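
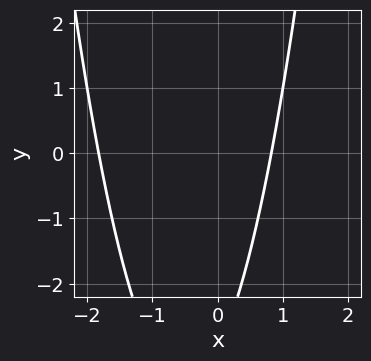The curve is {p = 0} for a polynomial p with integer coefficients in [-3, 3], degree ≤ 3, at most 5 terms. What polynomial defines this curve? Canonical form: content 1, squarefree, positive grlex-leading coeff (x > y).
2*x^2 + 2*x - y - 3

1. Degree: the shape is more complex than any degree-1 curve, so deg p = 2.
2. From the visible intercepts: the curve avoids every integer y-axis point in the box.
3. Together with the visible shape, these determine p as stated.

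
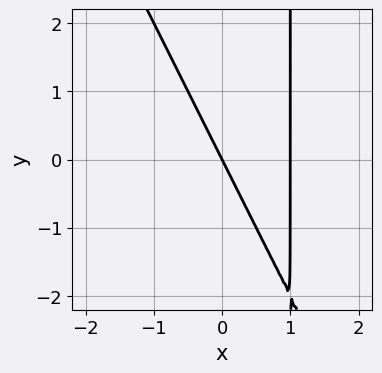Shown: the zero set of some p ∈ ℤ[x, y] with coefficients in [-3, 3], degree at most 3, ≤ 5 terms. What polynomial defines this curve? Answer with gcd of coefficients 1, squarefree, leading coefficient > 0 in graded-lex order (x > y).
2*x^2 + x*y - 2*x - y

1. Degree: the shape is more complex than any degree-1 curve, so deg p = 2.
2. Reading off the gridlines: among the integer gridlines, it crosses the x-axis at x ∈ {0, 1}; it crosses the y-axis at the gridline y = 0.
3. Assembling these constraints gives the stated polynomial.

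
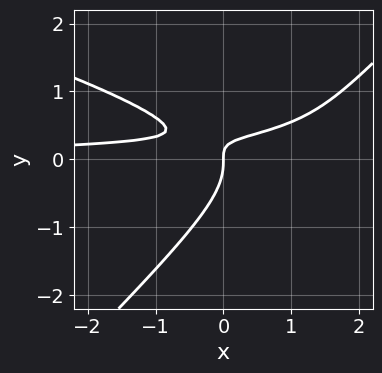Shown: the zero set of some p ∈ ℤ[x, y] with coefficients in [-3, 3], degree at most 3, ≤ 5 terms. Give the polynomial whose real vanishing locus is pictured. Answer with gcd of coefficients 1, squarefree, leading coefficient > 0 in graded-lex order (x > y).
(a) deg p = 3. The shape is more complex than any degree-2 curve.
(b) Observable constraints: it crosses the x-axis at the gridline x = 0; it crosses the y-axis at the gridline y = 0.
(c) Solving for integer coefficients yields p as stated.

x^2*y + 2*x*y^2 - 3*y^3 - 3*x*y + x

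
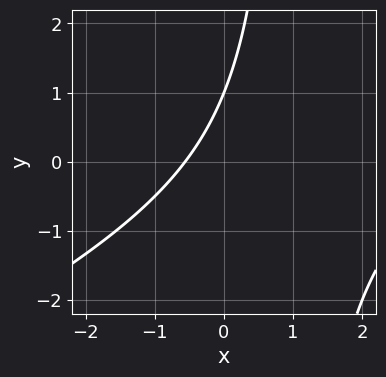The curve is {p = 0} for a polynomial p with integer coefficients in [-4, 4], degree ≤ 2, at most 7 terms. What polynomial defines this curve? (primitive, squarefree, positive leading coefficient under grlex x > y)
x^2 - 2*x*y - 3*x + 2*y - 2

1. The degree is 2 — no degree-1 curve has this shape.
2. Checking where it meets the axes: it meets the y-axis at y = 1 (among the integer gridlines).
3. Assembling these constraints gives the stated polynomial.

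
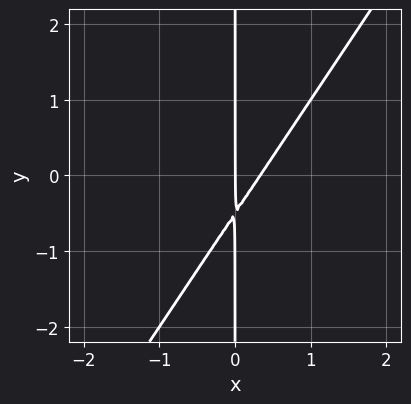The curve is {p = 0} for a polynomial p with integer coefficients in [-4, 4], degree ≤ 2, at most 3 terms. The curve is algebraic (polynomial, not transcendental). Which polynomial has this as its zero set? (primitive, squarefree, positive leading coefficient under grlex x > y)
(a) Degree: no degree-1 curve has this shape, so deg p = 2.
(b) From the visible intercepts: the visible y-axis segment lies entirely on the curve; it meets the x-axis at x = 0 (among the integer gridlines).
(c) Assembling these constraints gives the stated polynomial.

3*x^2 - 2*x*y - x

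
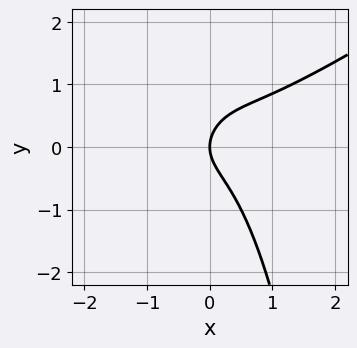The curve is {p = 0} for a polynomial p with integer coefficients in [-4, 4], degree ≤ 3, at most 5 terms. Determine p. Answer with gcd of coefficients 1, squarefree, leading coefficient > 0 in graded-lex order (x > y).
2*x^3 - 3*x^2*y - 2*y^2 + 2*x

(a) deg p = 3.
(b) From the axis intercepts and sections: it meets the x-axis at x = 0 (among the integer gridlines); it crosses the y-axis at the gridline y = 0.
(c) Assembling these constraints gives the stated polynomial.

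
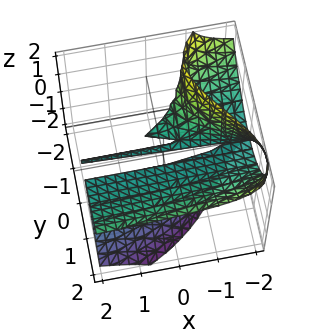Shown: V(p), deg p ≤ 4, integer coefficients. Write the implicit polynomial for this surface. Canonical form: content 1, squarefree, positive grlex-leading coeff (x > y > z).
The degree is 3 — a generic line meets the surface in up to 3 points.
From the axis intercepts and sections: one z-axis crossing is at z = 0; the visible x-axis segment lies entirely on the surface; one y-axis crossing is at y = 0.
Fitting integer coefficients to these (and the overall shape) gives p.

2*x*z^2 - y^3 + 3*y*z + 3*z^2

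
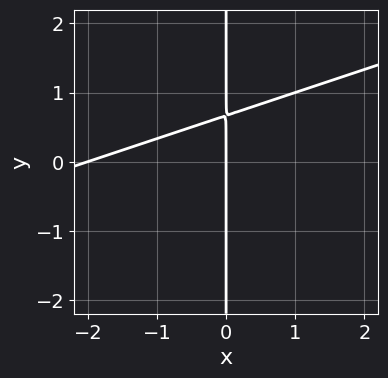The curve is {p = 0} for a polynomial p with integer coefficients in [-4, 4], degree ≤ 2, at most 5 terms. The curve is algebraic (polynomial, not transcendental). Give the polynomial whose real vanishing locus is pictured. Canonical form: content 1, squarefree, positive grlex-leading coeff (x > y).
x^2 - 3*x*y + 2*x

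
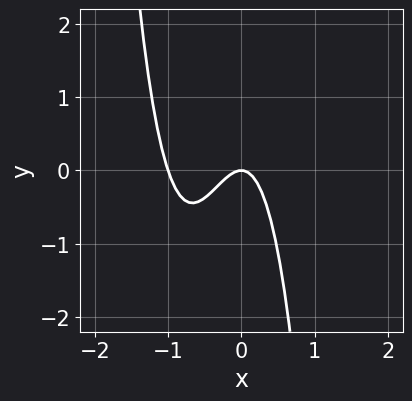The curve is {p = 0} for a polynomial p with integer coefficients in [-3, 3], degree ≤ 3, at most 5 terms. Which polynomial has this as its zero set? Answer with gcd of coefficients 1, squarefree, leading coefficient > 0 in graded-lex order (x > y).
3*x^3 + 3*x^2 + y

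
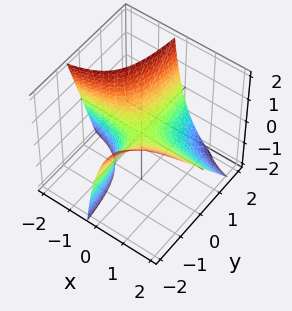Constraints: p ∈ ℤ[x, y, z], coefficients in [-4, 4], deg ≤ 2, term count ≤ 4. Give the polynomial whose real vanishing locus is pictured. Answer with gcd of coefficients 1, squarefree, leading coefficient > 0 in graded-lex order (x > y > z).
2*x*y + x*z + z

(a) deg p = 2. A generic line meets the surface in up to 2 points.
(b) Against the integer gridlines: it crosses the z-axis at the gridline z = 0; the visible x-axis segment lies entirely on the surface.
(c) Solving for integer coefficients yields p as stated. Check: (0, -2, 0) on the y-axis lies on the surface, and p(0, -2, 0) = 0. ✓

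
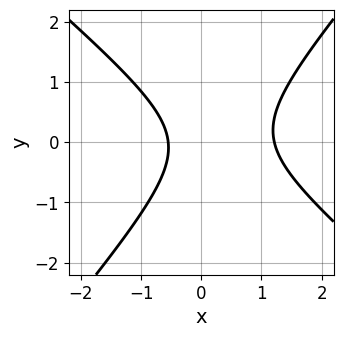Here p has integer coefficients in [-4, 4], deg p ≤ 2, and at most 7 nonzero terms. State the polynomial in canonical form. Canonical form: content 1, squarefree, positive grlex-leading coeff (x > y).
1. deg p = 2.
2. Reading off the gridlines: the curve avoids every integer y-axis point in the box.
3. Matching integer coefficients to the picture gives p.

3*x^2 + x*y - 3*y^2 - 2*x - 2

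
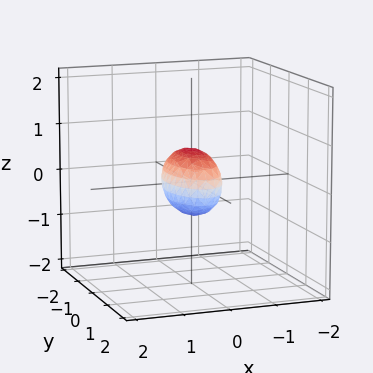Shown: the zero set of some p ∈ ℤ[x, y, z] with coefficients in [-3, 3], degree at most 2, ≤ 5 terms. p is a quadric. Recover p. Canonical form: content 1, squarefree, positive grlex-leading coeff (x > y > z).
3*x^2 + y^2 + 2*z^2 - 1

1. The degree is 2 — a closed, bounded, convex surface; a quadric.
2. Symmetries: it's symmetric under x → −x, forcing even powers of x; mirror symmetry z ↦ −z ⇒ only even powers of z; the y ↦ −y reflection is a symmetry, so y appears only in even powers.
3. From the visible intercepts: the y-axis gridline crossings are at y ∈ {-1, 1}.
4. Fitting integer coefficients to these (and the overall shape) gives p.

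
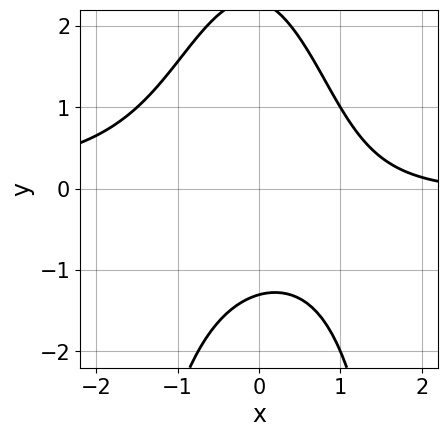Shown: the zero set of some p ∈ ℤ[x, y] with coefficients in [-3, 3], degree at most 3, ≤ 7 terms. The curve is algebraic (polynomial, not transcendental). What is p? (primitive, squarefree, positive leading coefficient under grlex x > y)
2*x^2*y + y^2 + x - y - 3

1. The degree is 3 — a generic line meets the curve in up to 3 points.
2. Checking where it meets the axes: the curve avoids every integer x-axis point in the box.
3. The integer polynomial consistent with all of this is the stated p.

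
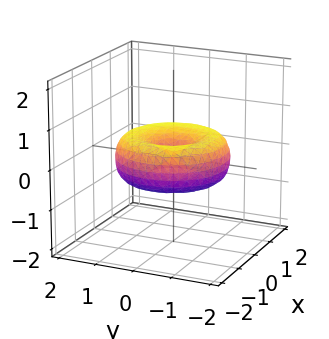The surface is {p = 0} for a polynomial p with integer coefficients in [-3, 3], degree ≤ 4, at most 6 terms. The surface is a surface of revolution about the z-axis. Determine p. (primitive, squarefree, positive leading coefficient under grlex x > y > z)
Degree: a generic line meets the surface in up to 4 points, so deg p = 4.
Symmetries: every cross-section ⟂ z is a circle, so x, y appear only via x² + y².
Reading off the gridlines: it meets the x-axis at x = 0 (among the integer gridlines); one y-axis crossing is at y = 0.
Assembling these constraints gives the stated polynomial.

x^4 + 2*x^2*y^2 + y^4 - 2*x^2 - 2*y^2 + 3*z^2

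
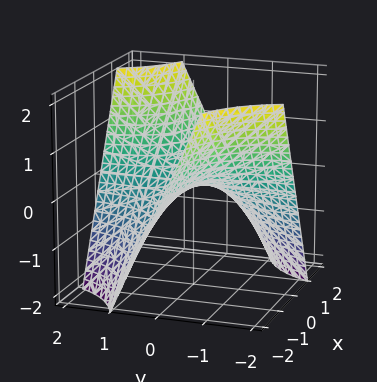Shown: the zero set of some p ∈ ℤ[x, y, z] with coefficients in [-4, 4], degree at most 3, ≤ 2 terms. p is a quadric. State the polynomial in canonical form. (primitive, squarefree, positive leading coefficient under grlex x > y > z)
(a) Degree: a hyperbolic paraboloid; a quadric, so deg p = 2.
(b) From the axis intercepts and sections: every point of the y-axis in the box is on the surface; the visible x-axis segment lies entirely on the surface; it crosses the z-axis at the gridline z = 0.
(c) Matching integer coefficients to the picture gives p.

x*y - z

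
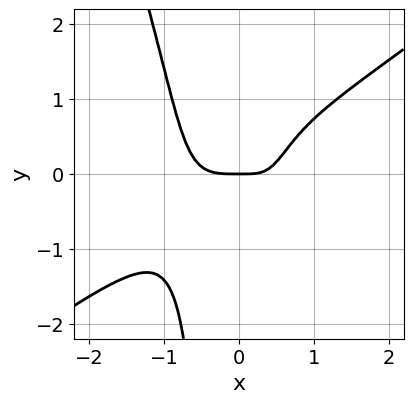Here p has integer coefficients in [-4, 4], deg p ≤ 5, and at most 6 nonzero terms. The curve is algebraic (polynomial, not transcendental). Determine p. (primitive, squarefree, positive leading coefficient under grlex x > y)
2*x^4 - 2*x^3*y - x^2*y^2 + x*y - y

First, the degree is 4 — no degree-3 curve has this shape.
Then, against the integer gridlines: it meets the y-axis at y = 0 (among the integer gridlines); one x-axis crossing is at x = 0.
Finally, assembling these constraints gives the stated polynomial.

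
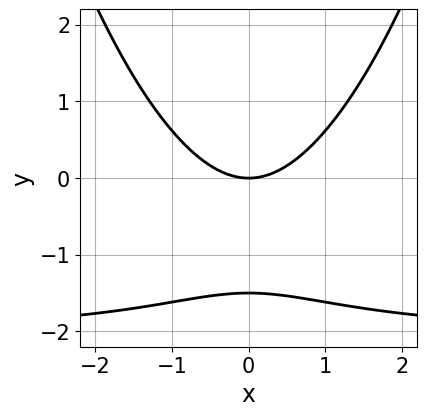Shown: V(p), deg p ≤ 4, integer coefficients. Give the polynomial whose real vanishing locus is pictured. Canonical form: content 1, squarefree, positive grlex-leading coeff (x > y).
x^2*y + 2*x^2 - 2*y^2 - 3*y

(a) deg p = 3.
(b) Symmetries: it's symmetric under x → −x, forcing even powers of x.
(c) Observable constraints: one y-axis crossing is at y = 0; one x-axis crossing is at x = 0.
(d) Together with the visible shape, these determine p as stated.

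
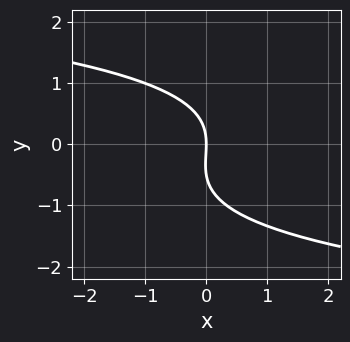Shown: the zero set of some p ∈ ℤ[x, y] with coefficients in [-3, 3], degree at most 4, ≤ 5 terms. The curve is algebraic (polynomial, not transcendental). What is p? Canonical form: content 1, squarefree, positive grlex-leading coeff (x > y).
2*y^3 + y^2 + 3*x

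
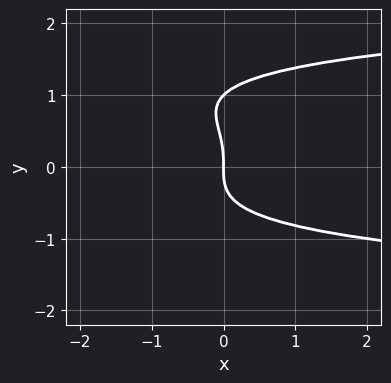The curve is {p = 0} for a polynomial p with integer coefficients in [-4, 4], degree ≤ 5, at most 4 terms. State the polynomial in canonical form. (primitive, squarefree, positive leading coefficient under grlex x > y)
y^4 - y^3 - x

Degree: no degree-3 curve has this shape, so deg p = 4.
Against the integer gridlines: among the integer gridlines, it crosses the y-axis at y ∈ {0, 1}; it meets the x-axis at x = 0 (among the integer gridlines).
Solving for integer coefficients yields p as stated.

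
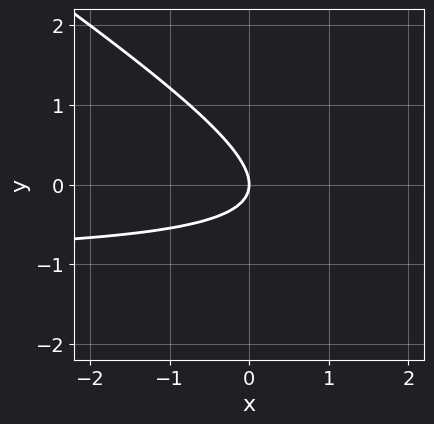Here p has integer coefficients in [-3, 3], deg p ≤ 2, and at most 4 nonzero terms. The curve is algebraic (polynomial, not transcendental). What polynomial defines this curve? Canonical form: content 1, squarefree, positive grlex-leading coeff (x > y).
2*x*y + 3*y^2 + 2*x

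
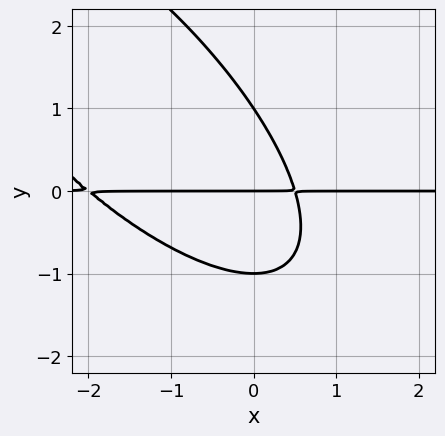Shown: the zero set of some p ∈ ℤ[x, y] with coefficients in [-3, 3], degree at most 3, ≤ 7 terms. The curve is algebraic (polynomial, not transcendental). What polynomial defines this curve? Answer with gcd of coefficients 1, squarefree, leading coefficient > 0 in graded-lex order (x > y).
2*x^2*y + 3*x*y^2 + 2*y^3 + 3*x*y - 2*y

First, the degree is 3 — a generic line meets the curve in up to 3 points.
Then, reading off the gridlines: the y-axis gridline crossings are at y ∈ {-1, 0, 1}; every point of the x-axis in the box is on the curve.
Finally, these observations pin down the coefficients.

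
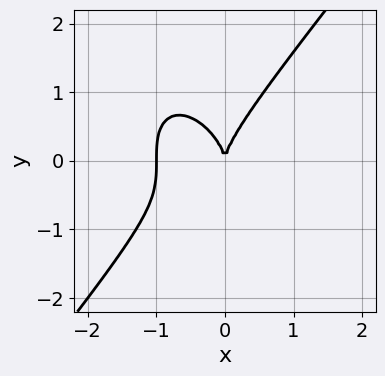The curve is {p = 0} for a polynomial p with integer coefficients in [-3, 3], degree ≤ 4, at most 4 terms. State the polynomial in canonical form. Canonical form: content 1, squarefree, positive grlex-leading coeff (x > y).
2*x^3 - y^3 + 2*x^2

(a) Degree: a generic line meets the curve in up to 3 points, so deg p = 3.
(b) From the visible intercepts: the x-axis gridline crossings are at x ∈ {-1, 0}; it meets the y-axis at y = 0 (among the integer gridlines).
(c) Assembling these constraints gives the stated polynomial.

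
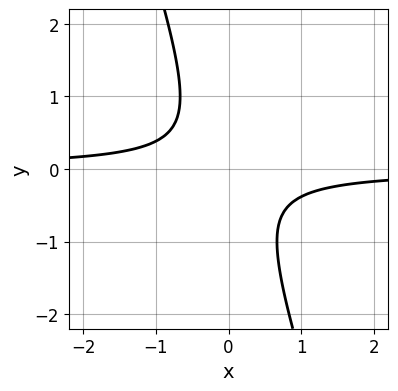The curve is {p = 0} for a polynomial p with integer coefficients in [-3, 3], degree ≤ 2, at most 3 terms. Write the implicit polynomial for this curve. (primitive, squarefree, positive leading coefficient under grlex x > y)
3*x*y + y^2 + 1

Degree: the shape is more complex than any degree-1 curve, so deg p = 2.
From the visible intercepts: it misses every integer gridline on the y-axis; the curve avoids every integer x-axis point in the box.
Assembling these constraints gives the stated polynomial.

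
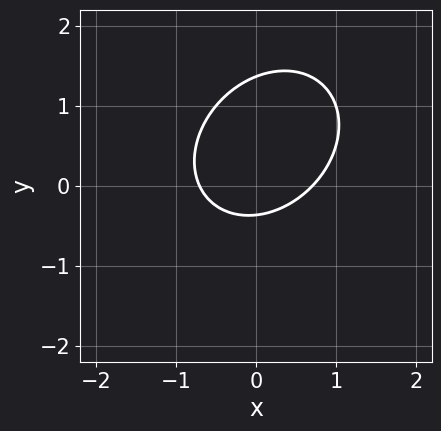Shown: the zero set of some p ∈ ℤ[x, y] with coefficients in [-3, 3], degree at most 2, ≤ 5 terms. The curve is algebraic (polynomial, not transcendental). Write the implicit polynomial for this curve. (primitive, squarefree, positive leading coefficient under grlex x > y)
1. Degree: the shape is more complex than any degree-1 curve, so deg p = 2.
2. Putting this together gives p.

2*x^2 - x*y + 2*y^2 - 2*y - 1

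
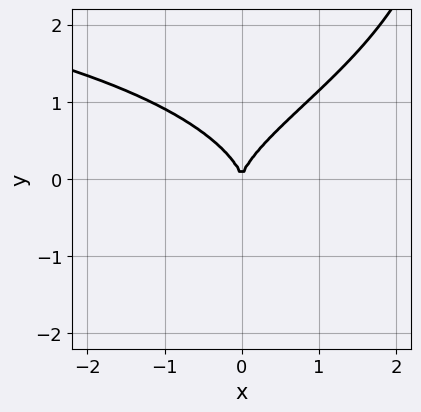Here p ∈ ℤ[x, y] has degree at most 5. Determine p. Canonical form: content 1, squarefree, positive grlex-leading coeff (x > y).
x*y^3 - 3*y^3 + 3*x^2

First, the degree is 4 — no degree-3 curve has this shape.
Then, checking where it meets the axes: it crosses the y-axis at the gridline y = 0; it meets the x-axis at x = 0 (among the integer gridlines).
Finally, putting this together gives p.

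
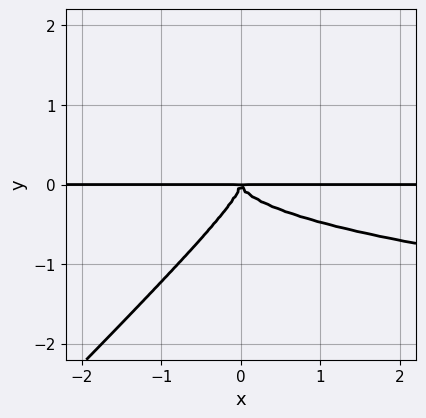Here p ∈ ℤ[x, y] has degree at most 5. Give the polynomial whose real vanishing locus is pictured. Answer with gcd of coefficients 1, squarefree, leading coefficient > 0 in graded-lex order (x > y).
1. The degree is 4 — a generic line meets the curve in up to 4 points.
2. Reading off the gridlines: the visible x-axis segment lies entirely on the curve.
3. The integer polynomial consistent with all of this is the stated p.

3*x*y^3 - 3*y^4 - x^2*y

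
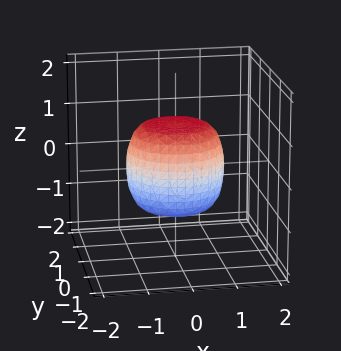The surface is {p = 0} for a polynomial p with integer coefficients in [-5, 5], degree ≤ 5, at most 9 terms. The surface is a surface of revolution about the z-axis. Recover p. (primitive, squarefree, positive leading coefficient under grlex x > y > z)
2*x^4 + 4*x^2*y^2 + 2*y^4 - x^2 - y^2 + 2*z^2 - 2

(a) deg p = 4.
(b) Symmetries: every cross-section ⟂ z is a circle, so x, y appear only via x² + y².
(c) Against the integer gridlines: among the integer gridlines, it crosses the z-axis at z ∈ {-1, 1}; a circular section at z = 1 has radius between 0 and 1.
(d) These observations pin down the coefficients.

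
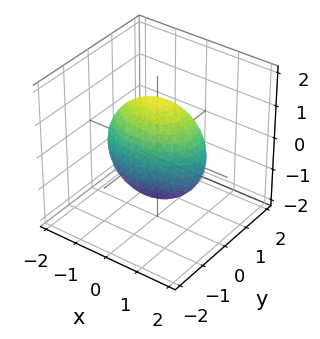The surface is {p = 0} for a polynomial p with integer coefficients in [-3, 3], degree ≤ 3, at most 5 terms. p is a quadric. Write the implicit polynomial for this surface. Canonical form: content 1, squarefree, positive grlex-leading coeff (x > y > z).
(a) Degree: bounded and convex; a quadric, so deg p = 2.
(b) Symmetries: the x ↦ −x reflection is a symmetry, so x appears only in even powers; mirror symmetry z ↦ −z ⇒ only even powers of z; mirror symmetry y ↦ −y ⇒ only even powers of y.
(c) Against the integer gridlines: the y-axis gridline crossings are at y ∈ {-1, 1}.
(d) The integer polynomial consistent with all of this is the stated p.

x^2 + 2*y^2 + z^2 - 2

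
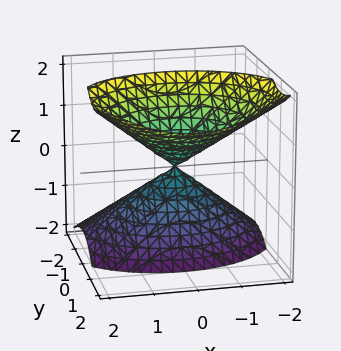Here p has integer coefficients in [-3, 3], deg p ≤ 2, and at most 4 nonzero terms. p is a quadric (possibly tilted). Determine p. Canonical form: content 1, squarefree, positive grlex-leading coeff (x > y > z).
First, I count 2 distinct pieces.
Next, the degree is 2 — the shape is more complex than any degree-1 surface.
Then, reading off the gridlines: it crosses the y-axis at the gridline y = 0; one x-axis crossing is at x = 0.
Finally, fitting integer coefficients to these (and the overall shape) gives p.

2*x^2 + 3*y^2 - 3*y*z - 2*z^2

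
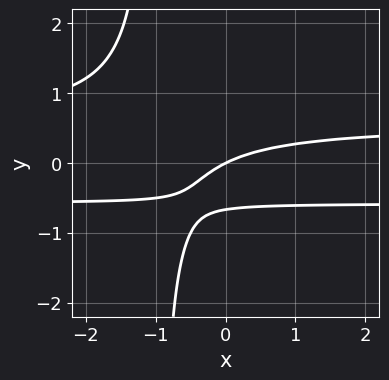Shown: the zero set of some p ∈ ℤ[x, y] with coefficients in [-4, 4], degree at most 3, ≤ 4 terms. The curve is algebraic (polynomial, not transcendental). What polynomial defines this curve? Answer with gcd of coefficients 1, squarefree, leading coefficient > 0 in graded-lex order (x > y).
3*x*y^2 + 3*y^2 - x + 2*y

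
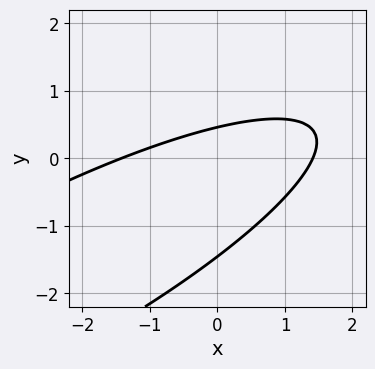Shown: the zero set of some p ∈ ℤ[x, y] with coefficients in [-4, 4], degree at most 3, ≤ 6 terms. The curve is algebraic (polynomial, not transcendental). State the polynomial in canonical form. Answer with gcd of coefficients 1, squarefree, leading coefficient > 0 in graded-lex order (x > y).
The degree is 2 — the shape is more complex than any degree-1 curve.
Solving for integer coefficients yields p as stated.

x^2 - 3*x*y + 3*y^2 + 3*y - 2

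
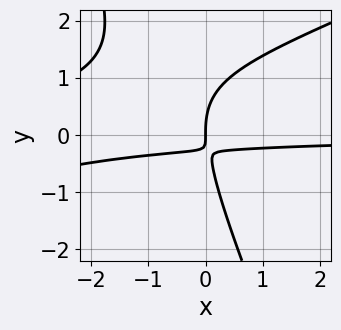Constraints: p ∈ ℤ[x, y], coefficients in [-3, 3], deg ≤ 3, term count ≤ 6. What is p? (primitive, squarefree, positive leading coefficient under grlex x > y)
x^2*y - 2*x*y^2 - y^3 + 3*x*y + x

Degree: a generic line meets the curve in up to 3 points, so deg p = 3.
Against the integer gridlines: it crosses the y-axis at the gridline y = 0; it meets the x-axis at x = 0 (among the integer gridlines).
Fitting integer coefficients to these (and the overall shape) gives p.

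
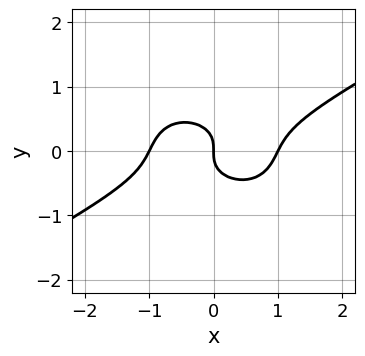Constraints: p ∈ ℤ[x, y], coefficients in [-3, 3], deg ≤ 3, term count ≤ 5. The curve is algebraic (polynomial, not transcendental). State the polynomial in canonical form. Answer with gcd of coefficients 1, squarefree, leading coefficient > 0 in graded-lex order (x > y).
x^3 - x^2*y - 3*y^3 - x

Degree: no degree-2 curve has this shape, so deg p = 3.
Checking where it meets the axes: among the integer gridlines, it crosses the x-axis at x ∈ {-1, 0, 1}; one y-axis crossing is at y = 0.
The integer polynomial consistent with all of this is the stated p.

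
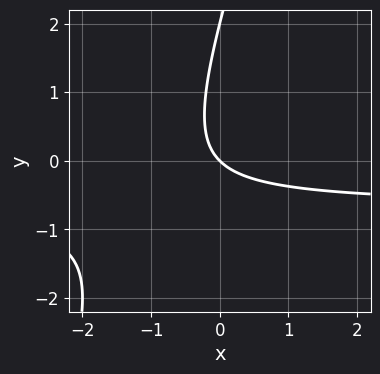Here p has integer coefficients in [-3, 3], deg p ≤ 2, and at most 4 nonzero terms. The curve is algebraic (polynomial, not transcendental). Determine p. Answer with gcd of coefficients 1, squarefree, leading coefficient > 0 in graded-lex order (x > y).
1. The degree is 2 — the shape is more complex than any degree-1 curve.
2. From the axis intercepts and sections: among the integer gridlines, it crosses the y-axis at y ∈ {0, 2}; it meets the x-axis at x = 0 (among the integer gridlines).
3. Solving for integer coefficients yields p as stated.

3*x*y - y^2 + 2*x + 2*y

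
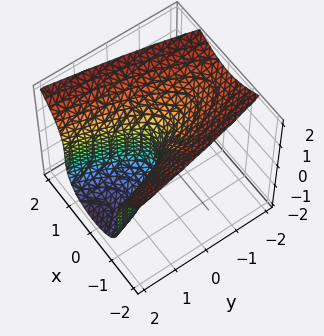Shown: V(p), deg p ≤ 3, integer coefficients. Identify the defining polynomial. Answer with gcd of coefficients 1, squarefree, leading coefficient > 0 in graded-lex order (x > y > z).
z^3 - 3*x^2 + 2*y

(a) Degree: no degree-2 surface has this shape, so deg p = 3.
(b) Reading off the gridlines: it crosses the z-axis at the gridline z = 0; it crosses the x-axis at the gridline x = 0.
(c) Assembling these constraints gives the stated polynomial.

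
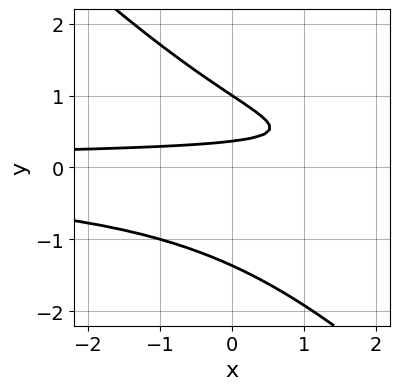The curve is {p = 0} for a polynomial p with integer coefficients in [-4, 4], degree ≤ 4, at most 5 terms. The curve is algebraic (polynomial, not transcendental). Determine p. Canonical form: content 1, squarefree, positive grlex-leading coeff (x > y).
2*x*y^2 + 2*y^3 - 3*y + 1

Degree: a generic line meets the curve in up to 3 points, so deg p = 3.
Reading off the gridlines: it misses every integer gridline on the x-axis; it crosses the y-axis at the gridline y = 1.
Fitting integer coefficients to these (and the overall shape) gives p.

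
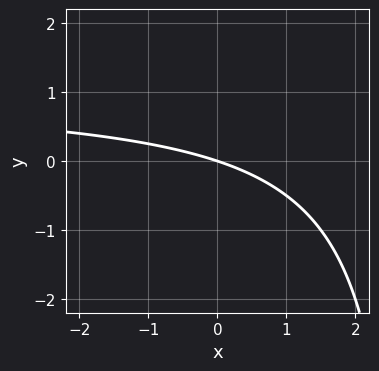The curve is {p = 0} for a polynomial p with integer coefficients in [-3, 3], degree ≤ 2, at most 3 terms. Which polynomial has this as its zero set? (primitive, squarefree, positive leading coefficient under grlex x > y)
(a) deg p = 2. A generic line meets the curve in up to 2 points.
(b) Checking where it meets the axes: it crosses the y-axis at the gridline y = 0; it crosses the x-axis at the gridline x = 0.
(c) Fitting integer coefficients to these (and the overall shape) gives p.

x*y - x - 3*y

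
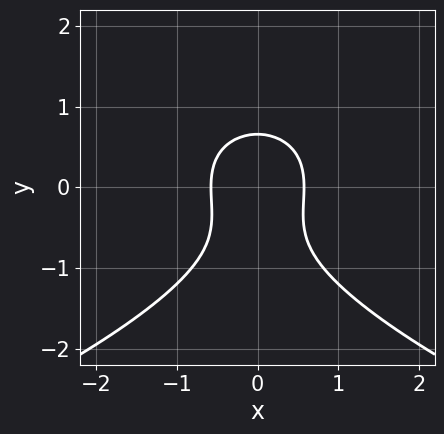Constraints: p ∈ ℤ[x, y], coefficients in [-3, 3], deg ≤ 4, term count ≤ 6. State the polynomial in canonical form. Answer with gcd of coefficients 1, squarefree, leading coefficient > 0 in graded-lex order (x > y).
1. The degree is 3 — a generic line meets the curve in up to 3 points.
2. Symmetries: it's symmetric under x → −x, forcing even powers of x.
3. Together with the visible shape, these determine p as stated.

2*y^3 + 3*x^2 + y^2 - 1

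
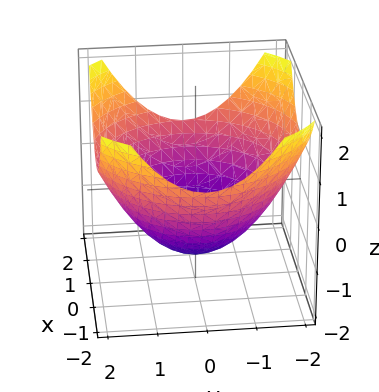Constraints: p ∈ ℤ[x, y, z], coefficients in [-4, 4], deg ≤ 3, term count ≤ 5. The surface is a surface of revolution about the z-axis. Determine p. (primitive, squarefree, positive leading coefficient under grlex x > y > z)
deg p = 2. A generic line meets the surface in up to 2 points.
By symmetry, the z-axis is an axis of rotation, so x and y enter only as x² + y².
Checking where it meets the axes: a circular section at z = -1 has radius exactly 1.
Solving for integer coefficients yields p as stated.

x^2 + y^2 - 2*z - 3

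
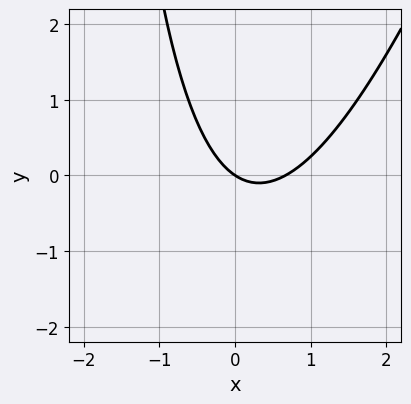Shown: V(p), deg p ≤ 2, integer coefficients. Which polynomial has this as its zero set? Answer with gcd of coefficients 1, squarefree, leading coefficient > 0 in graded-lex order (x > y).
3*x^2 - x*y - 2*x - 3*y

deg p = 2. A generic line meets the curve in up to 2 points.
From the visible intercepts: one x-axis crossing is at x = 0; it crosses the y-axis at the gridline y = 0.
These observations pin down the coefficients.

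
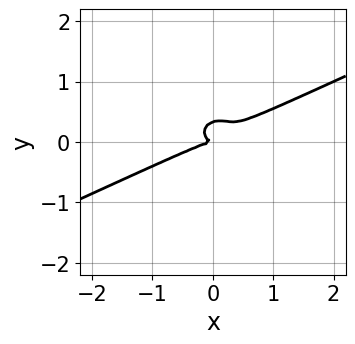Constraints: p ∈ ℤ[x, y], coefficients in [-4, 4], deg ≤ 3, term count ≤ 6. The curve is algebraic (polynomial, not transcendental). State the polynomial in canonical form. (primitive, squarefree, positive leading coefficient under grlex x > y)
(a) deg p = 3. No degree-2 curve has this shape.
(b) Reading off the gridlines: it meets the x-axis at x = 0 (among the integer gridlines); it crosses the y-axis at the gridline y = 0.
(c) Solving for integer coefficients yields p as stated.

x^3 - 2*x^2*y + x*y^2 - 3*y^3 + y^2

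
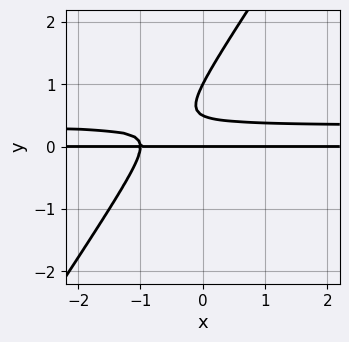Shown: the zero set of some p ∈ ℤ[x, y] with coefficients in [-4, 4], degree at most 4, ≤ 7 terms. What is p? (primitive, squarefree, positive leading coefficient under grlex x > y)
3*x*y^2 - 2*y^3 - x*y + 3*y^2 - y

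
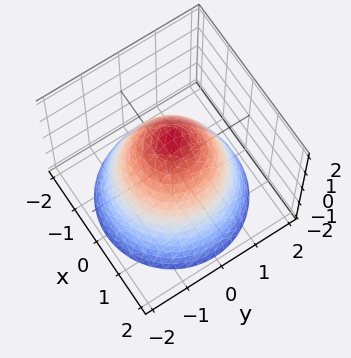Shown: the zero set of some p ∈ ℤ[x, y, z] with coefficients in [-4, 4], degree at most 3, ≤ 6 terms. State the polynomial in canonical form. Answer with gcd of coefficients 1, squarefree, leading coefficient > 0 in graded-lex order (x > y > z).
Degree: the shape is more complex than any degree-1 surface, so deg p = 2.
Symmetries: the surface is invariant under rotation about z: p = q(x² + y², z).
Reading off the gridlines: a circular section at z = -1 has radius between 1 and 2.
Putting this together gives p.

2*x^2 + 2*y^2 + 2*z - 3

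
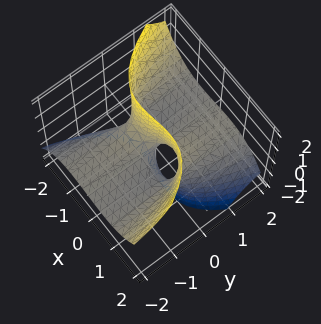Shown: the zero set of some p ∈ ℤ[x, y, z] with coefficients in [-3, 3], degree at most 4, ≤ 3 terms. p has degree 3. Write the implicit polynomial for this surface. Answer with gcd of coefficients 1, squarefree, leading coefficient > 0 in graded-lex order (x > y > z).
x^3 + 3*y*z - x

First, degree: a generic line meets the surface in up to 3 points, so deg p = 3.
Next, reading off the gridlines: the visible z-axis segment lies entirely on the surface; the x-axis gridline crossings are at x ∈ {-1, 0, 1}; every point of the y-axis in the box is on the surface.
Finally, together with the visible shape, these determine p as stated.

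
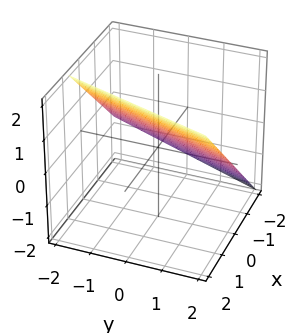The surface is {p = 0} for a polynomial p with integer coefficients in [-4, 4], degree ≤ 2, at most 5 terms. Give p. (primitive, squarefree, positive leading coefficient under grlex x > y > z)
The degree is 1 — every cross-section is a straight line — this is a plane.
From the axis intercepts and sections: one y-axis crossing is at y = 2.
Assembling these constraints gives the stated polynomial.

3*x - y - 3*z + 2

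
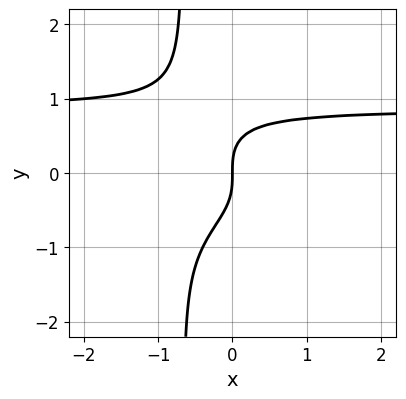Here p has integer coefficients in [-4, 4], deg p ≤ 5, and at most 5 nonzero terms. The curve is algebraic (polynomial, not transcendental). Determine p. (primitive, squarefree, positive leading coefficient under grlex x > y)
deg p = 4. No degree-3 curve has this shape.
Checking where it meets the axes: it crosses the x-axis at the gridline x = 0; it crosses the y-axis at the gridline y = 0.
Fitting integer coefficients to these (and the overall shape) gives p.

3*x*y^3 + 2*y^3 - 2*x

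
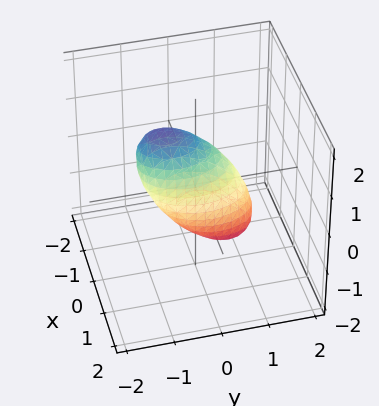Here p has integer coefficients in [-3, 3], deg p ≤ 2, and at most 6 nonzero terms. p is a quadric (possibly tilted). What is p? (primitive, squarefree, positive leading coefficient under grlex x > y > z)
2*x^2 + x*z + y^2 + y*z + z^2 - 1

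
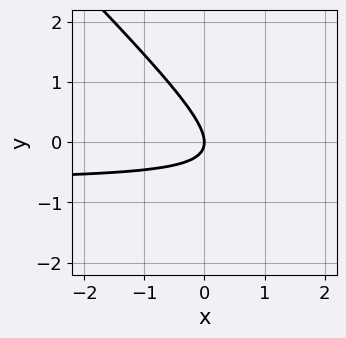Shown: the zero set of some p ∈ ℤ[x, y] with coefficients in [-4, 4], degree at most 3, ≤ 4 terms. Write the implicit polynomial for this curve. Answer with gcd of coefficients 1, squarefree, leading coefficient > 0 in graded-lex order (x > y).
3*x*y + 3*y^2 + 2*x

1. The degree is 2 — the shape is more complex than any degree-1 curve.
2. Reading off the gridlines: one y-axis crossing is at y = 0; one x-axis crossing is at x = 0.
3. These observations pin down the coefficients.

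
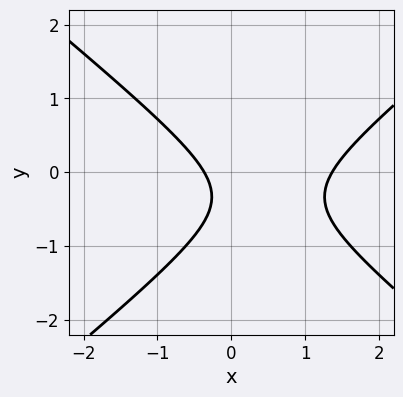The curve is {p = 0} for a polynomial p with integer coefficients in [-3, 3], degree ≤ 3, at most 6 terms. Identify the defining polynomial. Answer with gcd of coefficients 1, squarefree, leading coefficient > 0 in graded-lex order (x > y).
2*x^2 - 3*y^2 - 2*x - 2*y - 1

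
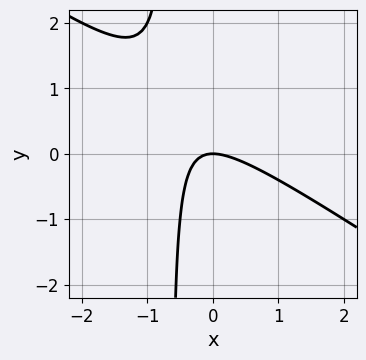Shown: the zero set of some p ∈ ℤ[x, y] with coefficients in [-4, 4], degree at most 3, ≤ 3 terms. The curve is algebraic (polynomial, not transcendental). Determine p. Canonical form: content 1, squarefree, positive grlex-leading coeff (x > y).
2*x^2 + 3*x*y + 2*y

Degree: a generic line meets the curve in up to 2 points, so deg p = 2.
Observable constraints: one y-axis crossing is at y = 0; one x-axis crossing is at x = 0.
Together with the visible shape, these determine p as stated.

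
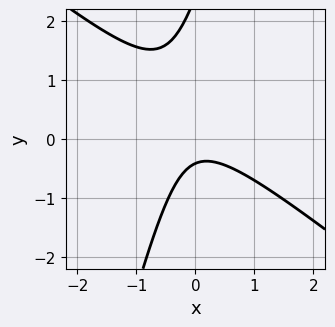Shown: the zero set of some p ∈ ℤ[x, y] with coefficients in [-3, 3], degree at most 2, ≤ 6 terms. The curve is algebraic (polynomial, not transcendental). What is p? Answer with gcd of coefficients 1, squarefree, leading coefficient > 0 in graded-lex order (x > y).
deg p = 2. A generic line meets the curve in up to 2 points.
Against the integer gridlines: no x-intercept at any integer in the box.
The integer polynomial consistent with all of this is the stated p.

3*x^2 + 3*x*y - y^2 + 2*y + 1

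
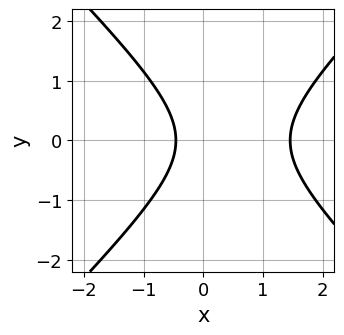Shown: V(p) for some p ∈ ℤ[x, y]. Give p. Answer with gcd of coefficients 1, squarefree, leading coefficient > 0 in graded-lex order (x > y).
3*x^2 - 3*y^2 - 3*x - 2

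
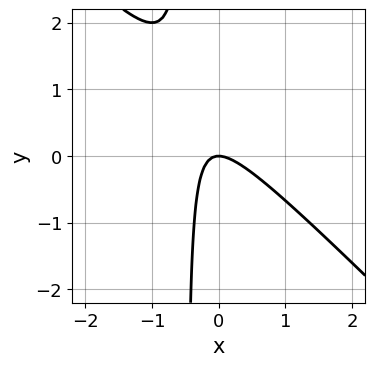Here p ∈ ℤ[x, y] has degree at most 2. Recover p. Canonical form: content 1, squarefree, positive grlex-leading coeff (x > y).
2*x^2 + 2*x*y + y

(a) Degree: a generic line meets the curve in up to 2 points, so deg p = 2.
(b) Checking where it meets the axes: it crosses the x-axis at the gridline x = 0; it meets the y-axis at y = 0 (among the integer gridlines).
(c) Assembling these constraints gives the stated polynomial.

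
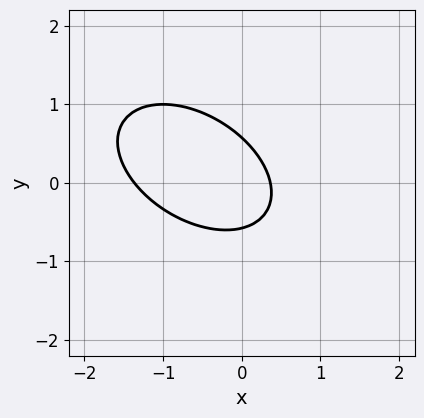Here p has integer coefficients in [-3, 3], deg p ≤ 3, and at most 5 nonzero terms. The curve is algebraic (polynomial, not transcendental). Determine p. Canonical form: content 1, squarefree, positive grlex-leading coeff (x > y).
1. The degree is 2 — no degree-1 curve has this shape.
2. Putting this together gives p.

2*x^2 + 2*x*y + 3*y^2 + 2*x - 1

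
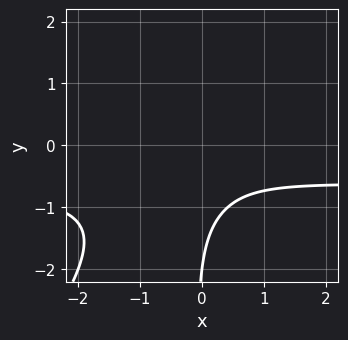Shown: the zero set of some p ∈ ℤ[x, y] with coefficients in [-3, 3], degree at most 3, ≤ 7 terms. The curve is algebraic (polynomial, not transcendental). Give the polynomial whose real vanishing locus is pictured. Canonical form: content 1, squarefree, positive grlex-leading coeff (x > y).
3*x^2*y - 2*x*y^2 + 2*x^2 + y + 2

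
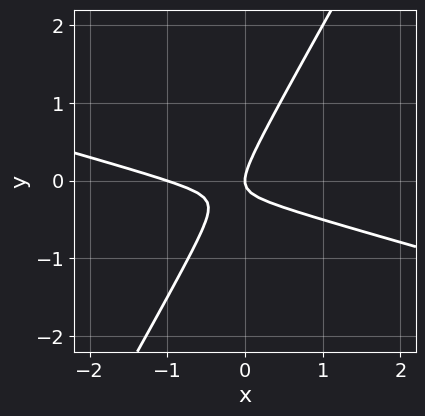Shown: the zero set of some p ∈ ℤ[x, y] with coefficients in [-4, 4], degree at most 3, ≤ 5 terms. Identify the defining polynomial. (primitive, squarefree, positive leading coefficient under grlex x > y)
x^2 + 3*x*y - 2*y^2 + x

deg p = 2. The shape is more complex than any degree-1 curve.
Checking where it meets the axes: it meets the y-axis at y = 0 (among the integer gridlines); among the integer gridlines, it crosses the x-axis at x ∈ {-1, 0}.
Matching integer coefficients to the picture gives p.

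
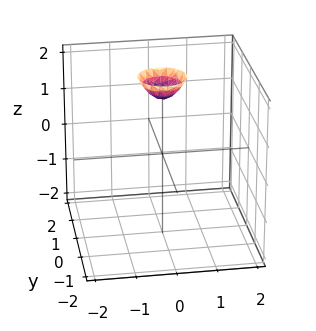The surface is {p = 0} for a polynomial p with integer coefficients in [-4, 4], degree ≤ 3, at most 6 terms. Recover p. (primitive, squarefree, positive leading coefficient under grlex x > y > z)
3*x^2 + 3*y^2 - 2*z + 3

deg p = 2. The shape is more complex than any degree-1 surface.
Symmetries: every cross-section ⟂ z is a circle, so x, y appear only via x² + y².
Reading off the gridlines: it misses every integer gridline on the x-axis; the surface avoids every integer y-axis point in the box; a circular section at z = 2 has radius between 0 and 1.
Putting this together gives p.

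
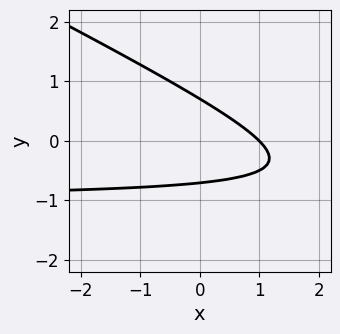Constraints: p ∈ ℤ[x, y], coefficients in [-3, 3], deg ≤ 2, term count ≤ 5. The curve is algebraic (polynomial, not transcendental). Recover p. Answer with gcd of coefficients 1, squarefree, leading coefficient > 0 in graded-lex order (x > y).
x*y + 2*y^2 + x - 1

1. The degree is 2 — no degree-1 curve has this shape.
2. Checking where it meets the axes: it crosses the x-axis at the gridline x = 1.
3. Together with the visible shape, these determine p as stated.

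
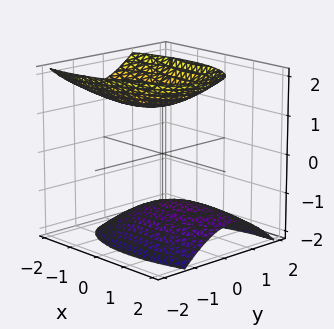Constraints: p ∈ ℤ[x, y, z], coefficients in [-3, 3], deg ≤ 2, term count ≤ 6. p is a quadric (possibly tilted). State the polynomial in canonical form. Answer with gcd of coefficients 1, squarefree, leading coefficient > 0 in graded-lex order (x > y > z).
There are 2 components. They look like related sheets of one shape, so recover p as a whole.
deg p = 2. A generic line meets the surface in up to 2 points.
From the visible intercepts: it misses every integer gridline on the x-axis; it misses every integer gridline on the y-axis.
These observations pin down the coefficients.

x^2 - x*y + x*z + 3*y^2 - 2*z^2 + 3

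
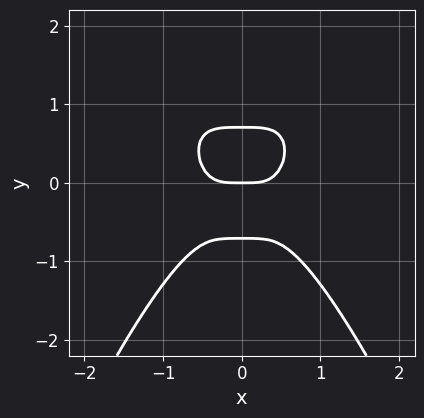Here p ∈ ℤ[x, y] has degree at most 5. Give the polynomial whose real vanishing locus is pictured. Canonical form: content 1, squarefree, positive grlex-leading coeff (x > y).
First, the degree is 4 — the shape is more complex than any degree-3 curve.
Then, symmetries: the x ↦ −x reflection is a symmetry, so x appears only in even powers.
Next, from the axis intercepts and sections: it meets the y-axis at y = 0 (among the integer gridlines); one x-axis crossing is at x = 0.
Finally, these observations pin down the coefficients.

3*x^4 + 2*y^3 - y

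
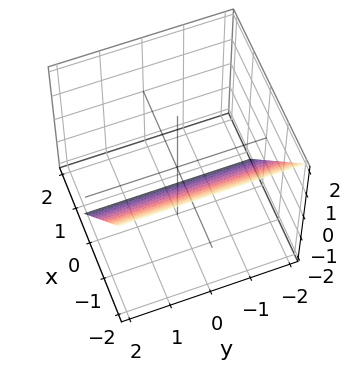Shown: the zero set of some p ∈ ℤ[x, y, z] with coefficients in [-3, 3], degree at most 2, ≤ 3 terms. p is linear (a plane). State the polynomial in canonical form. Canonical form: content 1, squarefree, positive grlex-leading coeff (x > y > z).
(a) The degree is 1 — the surface is flat (a plane).
(b) From the visible intercepts: no y-intercept at any integer in the box; it crosses the z-axis at the gridline z = -1.
(c) The integer polynomial consistent with all of this is the stated p.

3*x + 2*z + 2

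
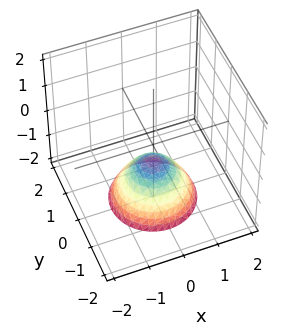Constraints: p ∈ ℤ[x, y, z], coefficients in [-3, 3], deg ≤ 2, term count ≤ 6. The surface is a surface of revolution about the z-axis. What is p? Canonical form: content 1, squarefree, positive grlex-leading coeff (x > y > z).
First, deg p = 2. A generic line meets the surface in up to 2 points.
Next, by symmetry, the z-axis is an axis of rotation, so x and y enter only as x² + y².
Next, reading off the gridlines: the surface avoids every integer y-axis point in the box; a circular section at z = -2 has radius between 1 and 2; it misses every integer gridline on the x-axis.
Finally, solving for integer coefficients yields p as stated.

3*x^2 + 3*y^2 + 3*z + 2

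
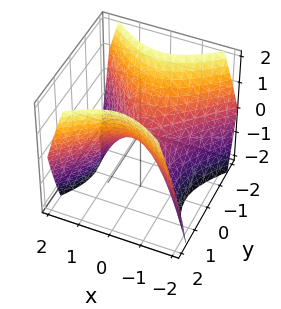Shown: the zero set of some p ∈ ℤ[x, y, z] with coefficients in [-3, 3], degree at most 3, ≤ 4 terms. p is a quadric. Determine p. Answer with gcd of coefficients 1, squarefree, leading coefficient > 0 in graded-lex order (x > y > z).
(a) The degree is 2 — a saddle surface; a quadric.
(b) Symmetries: the x ↦ −x reflection is a symmetry, so x appears only in even powers; the y ↦ −y reflection is a symmetry, so y appears only in even powers.
(c) Against the integer gridlines: it crosses the y-axis at the gridline y = 0; it crosses the x-axis at the gridline x = 0; it crosses the z-axis at the gridline z = 0.
(d) Together with the visible shape, these determine p as stated.

x^2 - y^2 + z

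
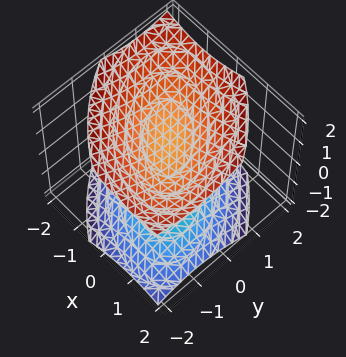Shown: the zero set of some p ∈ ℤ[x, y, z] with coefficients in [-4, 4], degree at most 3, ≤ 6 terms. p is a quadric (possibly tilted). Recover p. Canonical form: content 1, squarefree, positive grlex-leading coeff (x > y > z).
2*x^2 + 2*x*y + 2*y^2 - 3*z^2 + 2

First, the picture has 2 separate pieces.
Then, the degree is 2 — the shape is more complex than any degree-1 surface.
Next, against the integer gridlines: it misses every integer gridline on the y-axis; it misses every integer gridline on the x-axis.
Finally, these observations pin down the coefficients.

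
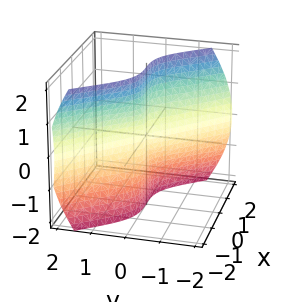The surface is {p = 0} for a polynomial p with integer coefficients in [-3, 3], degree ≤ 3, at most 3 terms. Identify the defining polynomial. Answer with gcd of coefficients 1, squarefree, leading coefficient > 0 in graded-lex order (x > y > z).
x^3 + y^3 + y*z^2

(a) The degree is 3 — the shape is more complex than any degree-2 surface.
(b) Checking where it meets the axes: the visible z-axis segment lies entirely on the surface; one x-axis crossing is at x = 0.
(c) Assembling these constraints gives the stated polynomial.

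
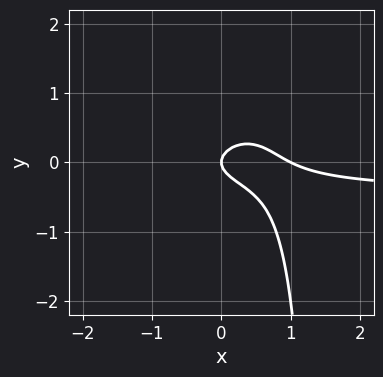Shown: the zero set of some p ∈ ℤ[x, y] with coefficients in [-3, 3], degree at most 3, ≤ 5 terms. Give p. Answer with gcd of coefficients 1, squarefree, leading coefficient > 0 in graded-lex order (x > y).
(a) The degree is 3 — the shape is more complex than any degree-2 curve.
(b) Against the integer gridlines: among the integer gridlines, it crosses the x-axis at x ∈ {0, 1}; it crosses the y-axis at the gridline y = 0.
(c) Solving for integer coefficients yields p as stated.

2*x^2*y - 2*x*y^2 + x^2 + 3*y^2 - x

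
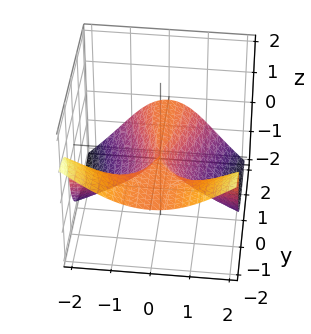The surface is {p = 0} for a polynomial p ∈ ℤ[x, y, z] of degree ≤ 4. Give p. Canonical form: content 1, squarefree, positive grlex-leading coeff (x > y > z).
3*x^2*y + 3*y^2*z + 2*z^3 + 3*x^2

First, deg p = 3.
Then, from the visible intercepts: it meets the z-axis at z = 0 (among the integer gridlines); every point of the y-axis in the box is on the surface.
Finally, solving for integer coefficients yields p as stated.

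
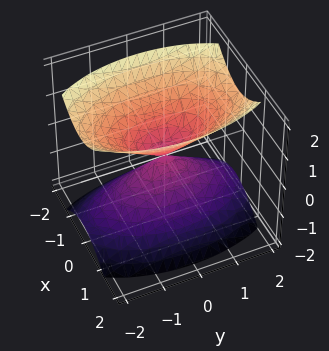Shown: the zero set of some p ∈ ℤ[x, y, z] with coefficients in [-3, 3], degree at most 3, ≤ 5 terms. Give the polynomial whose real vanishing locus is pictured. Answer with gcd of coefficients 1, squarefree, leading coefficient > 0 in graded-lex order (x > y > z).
There are 2 components. Treating them together as one polynomial.
Degree: two nappes meeting at a single point; a quadric, so deg p = 2.
Symmetries: it's symmetric under x → −x, forcing even powers of x; it's symmetric under y → −y, forcing even powers of y; the z ↦ −z reflection is a symmetry, so z appears only in even powers.
Observable constraints: one z-axis crossing is at z = 0; one y-axis crossing is at y = 0; one x-axis crossing is at x = 0.
Putting this together gives p.

3*x^2 + y^2 - 2*z^2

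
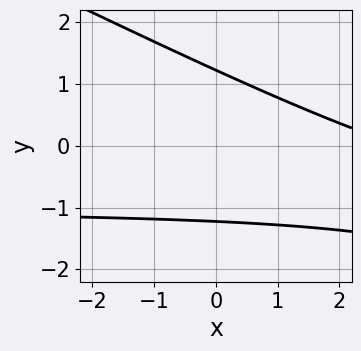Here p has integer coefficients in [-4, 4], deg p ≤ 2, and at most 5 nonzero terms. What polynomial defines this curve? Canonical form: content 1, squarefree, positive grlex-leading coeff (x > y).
(a) The degree is 2 — the shape is more complex than any degree-1 curve.
(b) Reading off the gridlines: the curve avoids every integer x-axis point in the box.
(c) Solving for integer coefficients yields p as stated.

x*y + 2*y^2 + x - 3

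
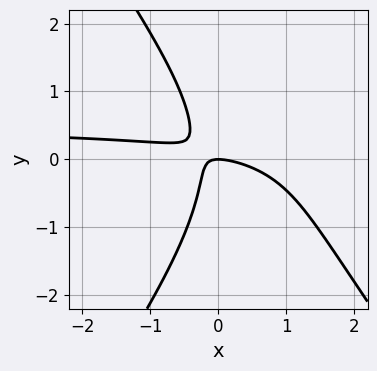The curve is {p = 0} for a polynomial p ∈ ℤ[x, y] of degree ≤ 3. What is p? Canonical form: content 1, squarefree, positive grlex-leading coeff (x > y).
2*x^2*y - y^3 - x^2 - 3*x*y - y

1. Degree: a generic line meets the curve in up to 3 points, so deg p = 3.
2. Observable constraints: one y-axis crossing is at y = 0; it meets the x-axis at x = 0 (among the integer gridlines).
3. These observations pin down the coefficients.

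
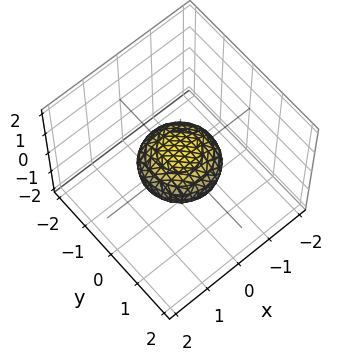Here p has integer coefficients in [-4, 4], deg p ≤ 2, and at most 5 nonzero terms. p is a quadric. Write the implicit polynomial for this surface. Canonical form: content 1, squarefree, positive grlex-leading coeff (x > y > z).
x^2 + y^2 + 2*z^2 - 1

deg p = 2.
Symmetries: mirror symmetry z ↦ −z ⇒ only even powers of z; the z-axis is an axis of rotation, so x and y enter only as x² + y².
Against the integer gridlines: a circular section at z = 0 has radius exactly 1; among the integer gridlines, it crosses the x-axis at x ∈ {-1, 1}.
Assembling these constraints gives the stated polynomial.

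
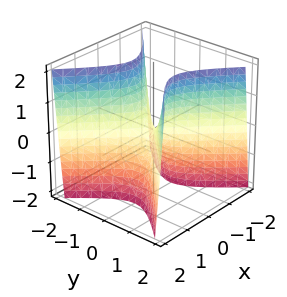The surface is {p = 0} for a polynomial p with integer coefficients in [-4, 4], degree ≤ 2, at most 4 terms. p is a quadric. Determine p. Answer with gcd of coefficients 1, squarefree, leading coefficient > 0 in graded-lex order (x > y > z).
3*x^2 - 3*y^2 + z

1. The degree is 2 — a saddle surface; a quadric.
2. Symmetries: the y ↦ −y reflection is a symmetry, so y appears only in even powers; it's symmetric under x → −x, forcing even powers of x.
3. Reading off the gridlines: it crosses the y-axis at the gridline y = 0; one x-axis crossing is at x = 0; it crosses the z-axis at the gridline z = 0.
4. Together with the visible shape, these determine p as stated.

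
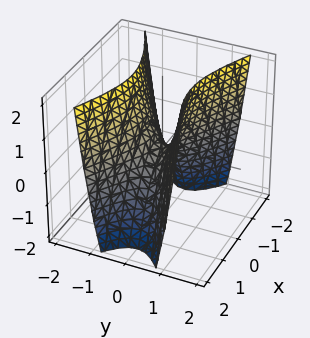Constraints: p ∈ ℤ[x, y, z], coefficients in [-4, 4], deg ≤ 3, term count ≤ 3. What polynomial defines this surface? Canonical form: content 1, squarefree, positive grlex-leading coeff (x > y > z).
x^2 - 3*y^2 + z

Degree: a saddle surface; a quadric, so deg p = 2.
Symmetries: it's symmetric under x → −x, forcing even powers of x; mirror symmetry y ↦ −y ⇒ only even powers of y.
Observable constraints: it meets the x-axis at x = 0 (among the integer gridlines); it meets the y-axis at y = 0 (among the integer gridlines); it meets the z-axis at z = 0 (among the integer gridlines).
Assembling these constraints gives the stated polynomial.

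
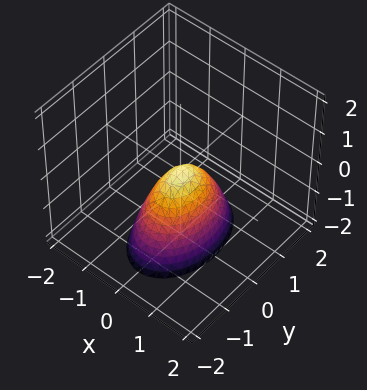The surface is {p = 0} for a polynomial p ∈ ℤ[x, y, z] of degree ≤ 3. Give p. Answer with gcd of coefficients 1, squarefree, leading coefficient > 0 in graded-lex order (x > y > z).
2*x^2 + y^2 + z

(a) Degree: a single bowl opening along one axis; a quadric, so deg p = 2.
(b) Symmetries: mirror symmetry x ↦ −x ⇒ only even powers of x; mirror symmetry y ↦ −y ⇒ only even powers of y.
(c) From the visible intercepts: one y-axis crossing is at y = 0; it crosses the x-axis at the gridline x = 0.
(d) Matching integer coefficients to the picture gives p.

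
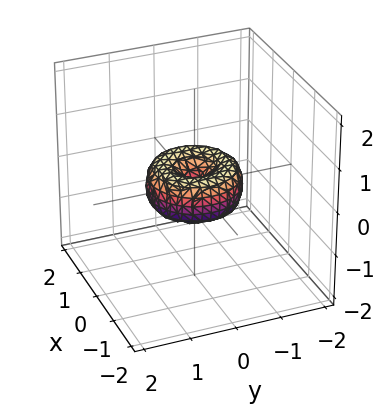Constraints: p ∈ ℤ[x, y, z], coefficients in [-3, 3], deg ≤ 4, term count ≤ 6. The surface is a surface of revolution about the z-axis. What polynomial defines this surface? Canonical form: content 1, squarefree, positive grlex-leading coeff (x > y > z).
1. The degree is 4 — a generic line meets the surface in up to 4 points.
2. Symmetry: the surface is invariant under rotation about z: p = q(x² + y², z).
3. Observable constraints: the y-axis gridline crossings are at y ∈ {-1, 0, 1}; a circular section at z = 0 has radius exactly 1; it crosses the z-axis at the gridline z = 0.
4. Matching integer coefficients to the picture gives p. Check: (-1, 0, 0) on the x-axis lies on the surface, and p(-1, 0, 0) = 0. ✓

x^4 + 2*x^2*y^2 + y^4 - x^2 - y^2 + z^2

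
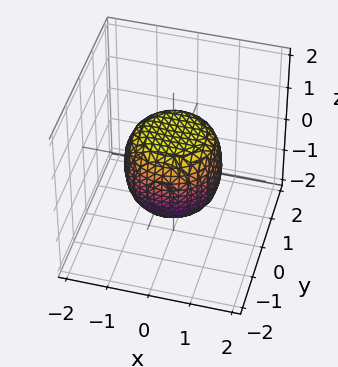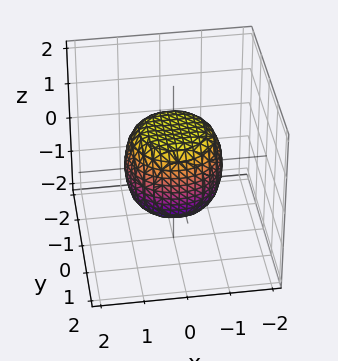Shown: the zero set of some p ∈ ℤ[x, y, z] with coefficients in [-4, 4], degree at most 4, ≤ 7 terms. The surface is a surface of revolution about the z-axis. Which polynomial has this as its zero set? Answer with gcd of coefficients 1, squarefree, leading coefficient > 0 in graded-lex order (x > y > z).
1. deg p = 4. A generic line meets the surface in up to 4 points.
2. Symmetries: rotational symmetry about the z-axis ⇒ p depends on x, y only through x² + y².
3. Checking where it meets the axes: a circular section at z = 1 has radius between 0 and 1; the z-axis gridline crossings are at z ∈ {-1, 1}.
4. The integer polynomial consistent with all of this is the stated p.

2*x^4 + 4*x^2*y^2 + 2*y^4 - x^2 - y^2 + 2*z^2 - 2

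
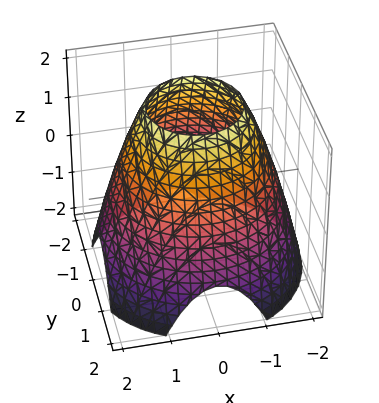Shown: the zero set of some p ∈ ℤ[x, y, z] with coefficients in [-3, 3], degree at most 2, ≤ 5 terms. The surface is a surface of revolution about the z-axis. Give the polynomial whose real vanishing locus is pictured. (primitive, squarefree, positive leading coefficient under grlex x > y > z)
First, degree: no degree-1 surface has this shape, so deg p = 2.
Then, by symmetry, every cross-section ⟂ z is a circle, so x, y appear only via x² + y².
Then, observable constraints: a circular section at z = 2 has radius exactly 1; no z-intercept at any integer in the box.
Finally, matching integer coefficients to the picture gives p.

x^2 + y^2 + z - 3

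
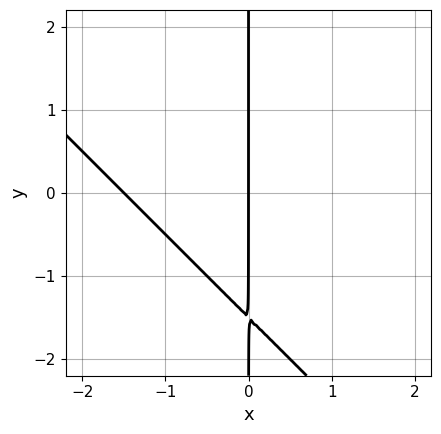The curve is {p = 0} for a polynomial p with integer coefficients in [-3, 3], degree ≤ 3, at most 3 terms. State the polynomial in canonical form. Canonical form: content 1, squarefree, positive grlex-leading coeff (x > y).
2*x^2 + 2*x*y + 3*x

1. The degree is 2 — no degree-1 curve has this shape.
2. Reading off the gridlines: every point of the y-axis in the box is on the curve; it crosses the x-axis at the gridline x = 0.
3. The integer polynomial consistent with all of this is the stated p.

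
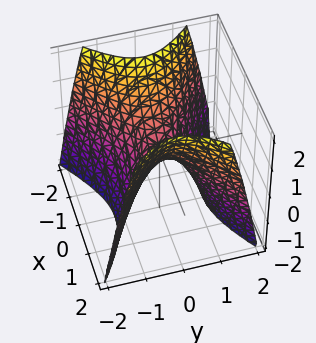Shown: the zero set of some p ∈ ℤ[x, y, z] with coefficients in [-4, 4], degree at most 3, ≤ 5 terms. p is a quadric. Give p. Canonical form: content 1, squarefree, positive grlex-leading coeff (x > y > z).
First, the degree is 2 — a saddle surface; a quadric.
Next, symmetries: mirror symmetry y ↦ −y ⇒ only even powers of y; mirror symmetry x ↦ −x ⇒ only even powers of x.
Then, observable constraints: it crosses the y-axis at the gridline y = 0; one x-axis crossing is at x = 0; it meets the z-axis at z = 0 (among the integer gridlines).
Finally, solving for integer coefficients yields p as stated.

2*x^2 - 3*y^2 - 2*z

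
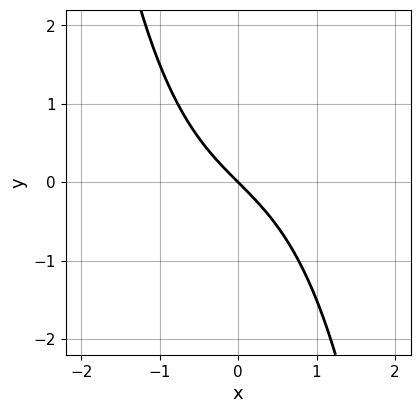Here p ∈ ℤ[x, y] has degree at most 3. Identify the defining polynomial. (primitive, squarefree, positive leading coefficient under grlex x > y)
Degree: a generic line meets the curve in up to 3 points, so deg p = 3.
From the visible intercepts: it meets the x-axis at x = 0 (among the integer gridlines); it crosses the y-axis at the gridline y = 0.
These observations pin down the coefficients.

x^3 + 2*x + 2*y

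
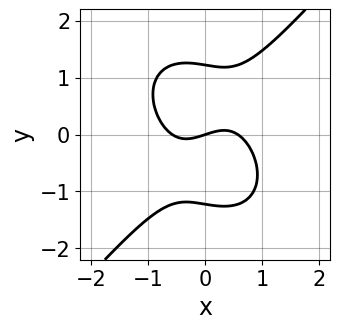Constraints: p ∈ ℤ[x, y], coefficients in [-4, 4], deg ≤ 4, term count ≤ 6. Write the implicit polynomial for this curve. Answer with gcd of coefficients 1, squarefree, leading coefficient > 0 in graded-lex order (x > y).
3*x^3 - 2*y^3 - x + 3*y

Degree: a generic line meets the curve in up to 3 points, so deg p = 3.
From the visible intercepts: it crosses the x-axis at the gridline x = 0; one y-axis crossing is at y = 0.
These observations pin down the coefficients.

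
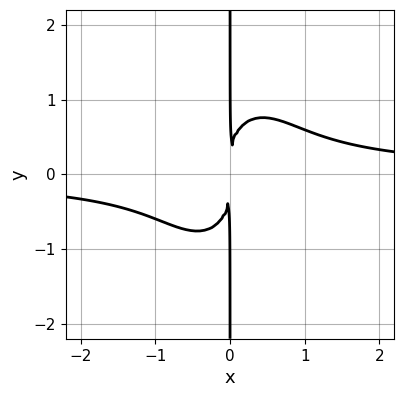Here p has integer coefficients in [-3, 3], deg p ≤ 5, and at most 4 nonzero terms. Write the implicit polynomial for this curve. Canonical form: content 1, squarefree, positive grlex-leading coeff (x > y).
First, degree: no degree-3 curve has this shape, so deg p = 4.
Then, from the axis intercepts and sections: every point of the y-axis in the box is on the curve.
Finally, the integer polynomial consistent with all of this is the stated p.

3*x^3*y + x*y^3 - 2*x^2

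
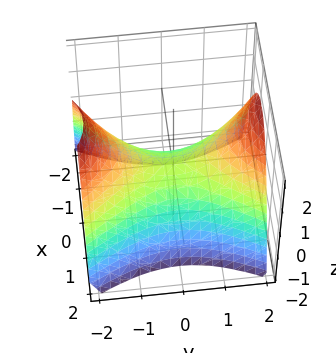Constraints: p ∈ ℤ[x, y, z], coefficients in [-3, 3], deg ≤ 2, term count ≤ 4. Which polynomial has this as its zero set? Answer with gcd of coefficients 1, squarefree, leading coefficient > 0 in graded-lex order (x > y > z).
2*x^2 - y^2 + 2*z

deg p = 2. A saddle surface; a quadric.
Symmetries: it's symmetric under x → −x, forcing even powers of x; it's symmetric under y → −y, forcing even powers of y.
Reading off the gridlines: one y-axis crossing is at y = 0; it meets the x-axis at x = 0 (among the integer gridlines); it crosses the z-axis at the gridline z = 0.
Putting this together gives p.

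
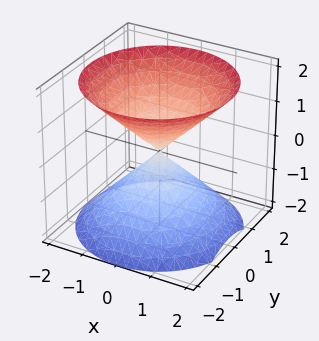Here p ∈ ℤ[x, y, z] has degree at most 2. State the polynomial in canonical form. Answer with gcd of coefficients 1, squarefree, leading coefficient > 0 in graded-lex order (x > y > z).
There are 2 components.
The degree is 2 — two nappes meeting at a single point; a quadric.
Symmetries: the z ↦ −z reflection is a symmetry, so z appears only in even powers; the z-axis is an axis of rotation, so x and y enter only as x² + y².
From the axis intercepts and sections: it meets the z-axis at z = 0 (among the integer gridlines); a circular section at z = 1 has radius exactly 1.
Solving for integer coefficients yields p as stated.

x^2 + y^2 - z^2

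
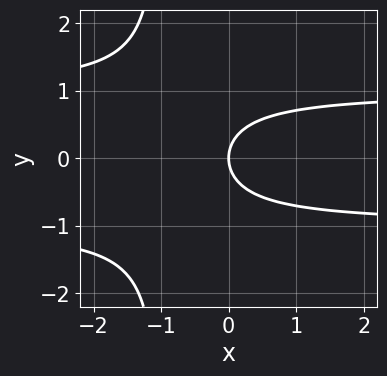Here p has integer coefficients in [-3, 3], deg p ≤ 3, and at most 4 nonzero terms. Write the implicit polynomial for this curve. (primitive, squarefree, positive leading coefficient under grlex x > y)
(a) Degree: no degree-2 curve has this shape, so deg p = 3.
(b) Symmetries: mirror symmetry y ↦ −y ⇒ only even powers of y.
(c) Observable constraints: it crosses the x-axis at the gridline x = 0; it crosses the y-axis at the gridline y = 0.
(d) Putting this together gives p.

x*y^2 + y^2 - x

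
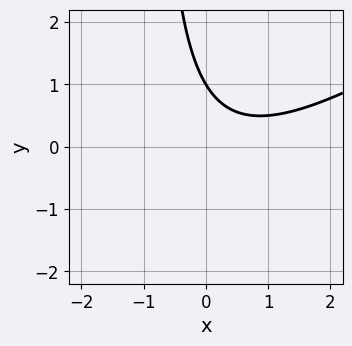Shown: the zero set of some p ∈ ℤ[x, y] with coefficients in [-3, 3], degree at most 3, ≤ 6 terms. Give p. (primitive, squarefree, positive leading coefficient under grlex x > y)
1. Degree: a generic line meets the curve in up to 2 points, so deg p = 2.
2. Reading off the gridlines: it meets the y-axis at y = 1 (among the integer gridlines); the curve avoids every integer x-axis point in the box.
3. Matching integer coefficients to the picture gives p.

2*x^2 - 3*x*y - 2*x - 3*y + 3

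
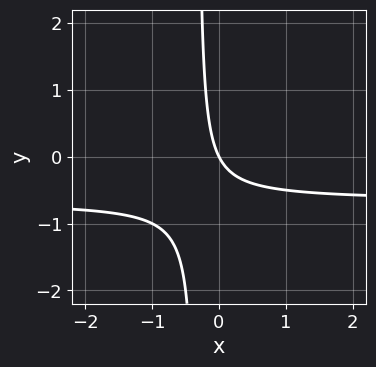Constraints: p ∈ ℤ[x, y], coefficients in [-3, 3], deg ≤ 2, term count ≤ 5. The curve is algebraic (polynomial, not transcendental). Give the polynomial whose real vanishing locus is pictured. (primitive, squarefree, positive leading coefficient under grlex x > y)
3*x*y + 2*x + y

First, the degree is 2 — no degree-1 curve has this shape.
Next, against the integer gridlines: it crosses the y-axis at the gridline y = 0; it meets the x-axis at x = 0 (among the integer gridlines).
Finally, matching integer coefficients to the picture gives p.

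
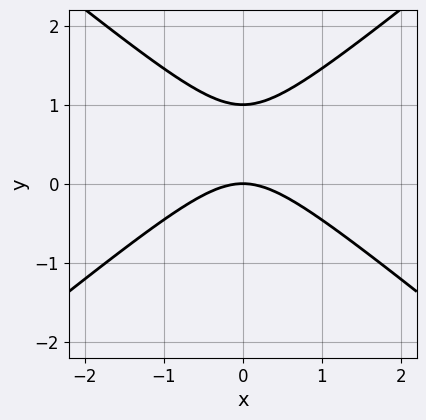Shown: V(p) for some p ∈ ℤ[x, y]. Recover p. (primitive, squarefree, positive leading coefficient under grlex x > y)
The degree is 2 — the shape is more complex than any degree-1 curve.
Symmetries: mirror symmetry x ↦ −x ⇒ only even powers of x.
Against the integer gridlines: the y-axis gridline crossings are at y ∈ {0, 1}; it crosses the x-axis at the gridline x = 0.
Matching integer coefficients to the picture gives p.

2*x^2 - 3*y^2 + 3*y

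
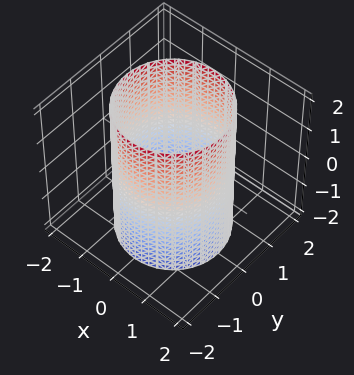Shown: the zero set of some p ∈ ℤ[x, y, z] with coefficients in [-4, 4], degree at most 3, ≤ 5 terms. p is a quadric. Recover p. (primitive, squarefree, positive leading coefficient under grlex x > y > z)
x^2 + y^2 - 2

First, deg p = 2. A cylinder; a quadric.
Next, symmetry: the surface is invariant under rotation about z: p = q(x² + y², z); the z ↦ −z reflection is a symmetry, so z appears only in even powers.
Then, reading off the gridlines: a circular section at z = 0 has radius between 1 and 2; it misses every integer gridline on the z-axis.
Finally, putting this together gives p.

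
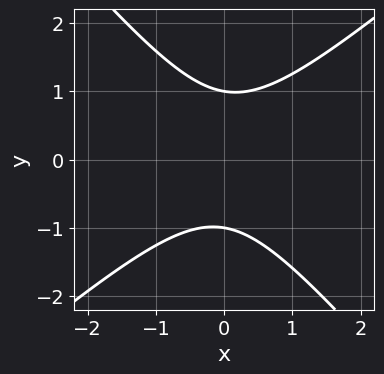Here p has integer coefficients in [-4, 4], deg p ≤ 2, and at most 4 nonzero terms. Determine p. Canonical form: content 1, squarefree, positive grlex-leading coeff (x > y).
1. Degree: no degree-1 curve has this shape, so deg p = 2.
2. Reading off the gridlines: the y-axis gridline crossings are at y ∈ {-1, 1}; the curve avoids every integer x-axis point in the box.
3. Assembling these constraints gives the stated polynomial.

3*x^2 - x*y - 3*y^2 + 3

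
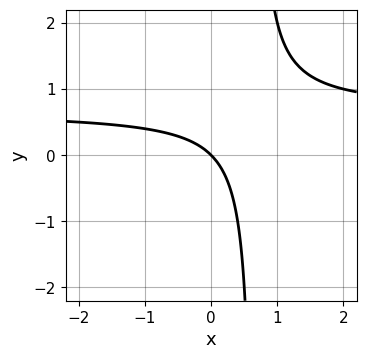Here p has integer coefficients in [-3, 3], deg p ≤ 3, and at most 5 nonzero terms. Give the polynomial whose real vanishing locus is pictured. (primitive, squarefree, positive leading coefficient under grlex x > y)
3*x*y - 2*x - 2*y

deg p = 2.
Reading off the gridlines: it crosses the y-axis at the gridline y = 0; it meets the x-axis at x = 0 (among the integer gridlines).
Solving for integer coefficients yields p as stated.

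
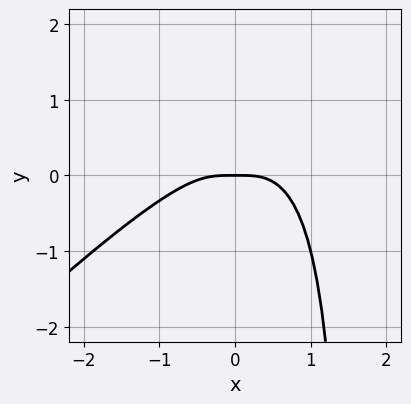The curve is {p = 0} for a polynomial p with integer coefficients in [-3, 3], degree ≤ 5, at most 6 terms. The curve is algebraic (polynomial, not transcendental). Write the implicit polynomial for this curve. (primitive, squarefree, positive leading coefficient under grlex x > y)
2*x^4 - 2*x^3*y + 3*x^2*y + y

(a) Degree: a generic line meets the curve in up to 4 points, so deg p = 4.
(b) From the visible intercepts: one y-axis crossing is at y = 0; it crosses the x-axis at the gridline x = 0.
(c) Fitting integer coefficients to these (and the overall shape) gives p.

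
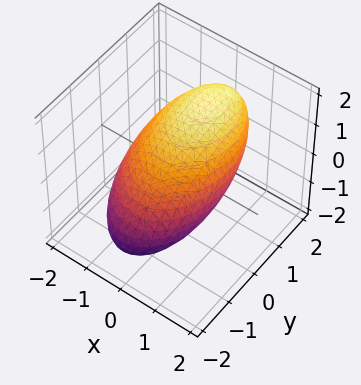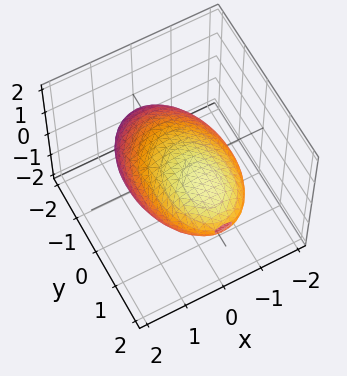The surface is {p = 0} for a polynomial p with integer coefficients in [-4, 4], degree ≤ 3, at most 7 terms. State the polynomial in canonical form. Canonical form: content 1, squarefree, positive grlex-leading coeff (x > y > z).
2*x^2 + y^2 - 2*y*z + 3*z^2 - 3

1. The degree is 2 — a generic line meets the surface in up to 2 points.
2. From the visible intercepts: the z-axis gridline crossings are at z ∈ {-1, 1}.
3. Together with the visible shape, these determine p as stated.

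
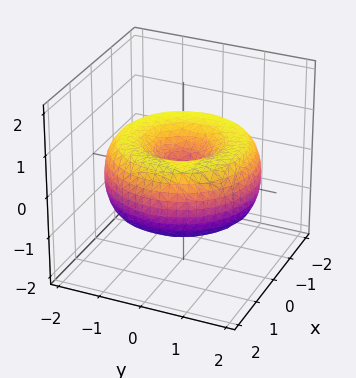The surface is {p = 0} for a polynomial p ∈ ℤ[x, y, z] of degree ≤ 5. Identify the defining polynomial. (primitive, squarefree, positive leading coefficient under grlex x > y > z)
x^4 + 2*x^2*y^2 + y^4 - 3*x^2 - 3*y^2 + 3*z^2

1. deg p = 4. No degree-3 surface has this shape.
2. Symmetries: rotational symmetry about the z-axis ⇒ p depends on x, y only through x² + y².
3. Reading off the gridlines: one x-axis crossing is at x = 0; a circular section at z = 0 has radius between 1 and 2; it crosses the z-axis at the gridline z = 0; it meets the y-axis at y = 0 (among the integer gridlines).
4. Assembling these constraints gives the stated polynomial.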